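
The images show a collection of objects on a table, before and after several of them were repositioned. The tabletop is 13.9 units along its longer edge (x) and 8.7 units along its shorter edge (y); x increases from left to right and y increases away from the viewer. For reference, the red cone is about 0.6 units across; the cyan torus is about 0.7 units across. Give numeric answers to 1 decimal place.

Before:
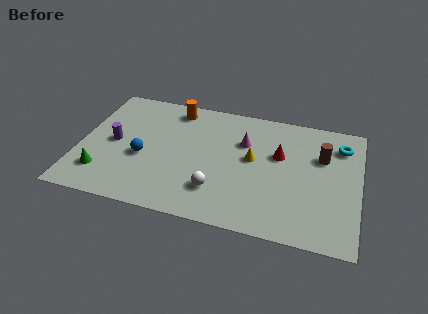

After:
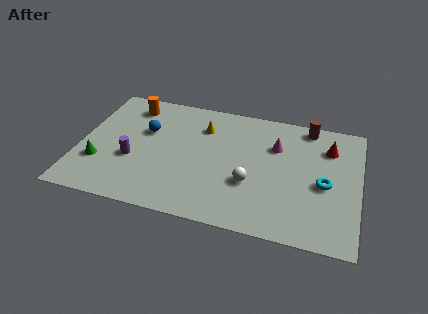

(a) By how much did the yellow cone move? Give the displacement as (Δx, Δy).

(-2.6, 1.7)

The yellow cone was at about (8.6, 4.8) and moved to about (6.0, 6.5).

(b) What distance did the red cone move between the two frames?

2.6

The red cone moved from about (9.9, 5.4) to (12.3, 6.5), a distance of √(2.4² + 1.1²) ≈ 2.6.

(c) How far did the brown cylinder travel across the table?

2.2

The brown cylinder was near (12.0, 5.8) before and (11.2, 7.8) after, so it travelled √(0.8² + 2.0²) ≈ 2.2 units.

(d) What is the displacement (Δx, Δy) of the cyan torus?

(-0.7, -2.9)

The cyan torus started near (12.9, 6.8) and ended near (12.2, 3.9).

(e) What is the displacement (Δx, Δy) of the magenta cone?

(1.6, 0.1)

The magenta cone started near (8.1, 5.9) and ended near (9.7, 6.0).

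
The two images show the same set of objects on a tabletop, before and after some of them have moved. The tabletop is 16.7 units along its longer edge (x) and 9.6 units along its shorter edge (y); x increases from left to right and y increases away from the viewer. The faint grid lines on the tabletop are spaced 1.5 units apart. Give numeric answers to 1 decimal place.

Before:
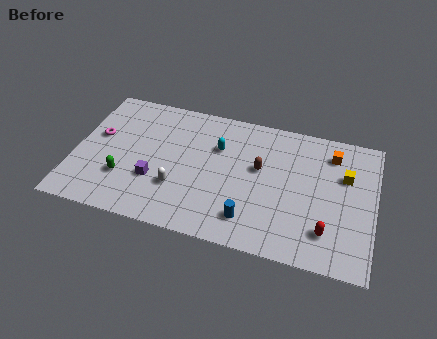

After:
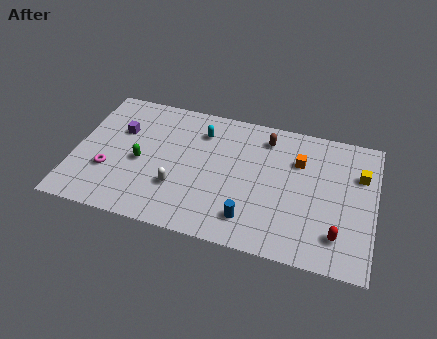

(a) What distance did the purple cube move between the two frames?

3.8

The purple cube was near (4.6, 3.2) before and (2.4, 6.3) after, so it travelled √(2.2² + 3.1²) ≈ 3.8 units.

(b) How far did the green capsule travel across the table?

1.6

From (2.9, 2.9) to (3.7, 4.3), the green capsule covered √(0.8² + 1.4²) ≈ 1.6 units.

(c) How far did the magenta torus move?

2.5

From (1.2, 5.6) to (2.0, 3.2), the magenta torus covered √(0.8² + 2.4²) ≈ 2.5 units.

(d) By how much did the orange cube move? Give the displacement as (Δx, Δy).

(-1.8, -1.0)

From the two frames, the orange cube sits at roughly (14.2, 7.7) before and (12.4, 6.7) after.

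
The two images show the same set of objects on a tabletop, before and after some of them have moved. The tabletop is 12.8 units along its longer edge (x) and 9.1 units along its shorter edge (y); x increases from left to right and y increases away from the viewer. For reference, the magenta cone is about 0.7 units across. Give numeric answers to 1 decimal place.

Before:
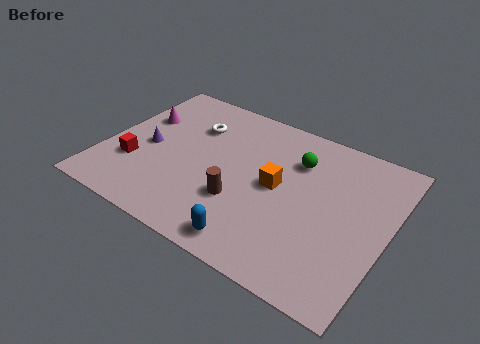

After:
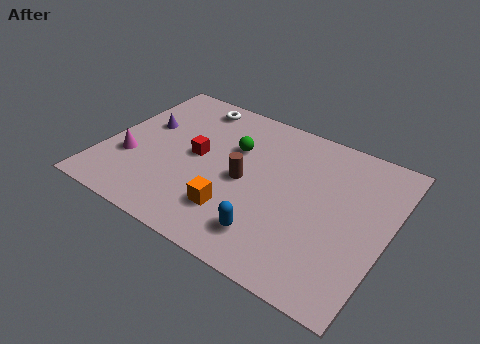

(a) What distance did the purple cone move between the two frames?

1.4

The purple cone moved from about (1.9, 4.2) to (1.5, 5.5), a distance of √(0.4² + 1.3²) ≈ 1.4.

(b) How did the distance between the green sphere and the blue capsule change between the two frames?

-0.8

Before: roughly 5.6 units apart; after: 4.8. That's 0.8 units closer together.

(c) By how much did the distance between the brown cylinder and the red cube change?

-2.6

The distance was about 4.9 in the first image and 2.3 in the second, so they moved 2.6 units closer together.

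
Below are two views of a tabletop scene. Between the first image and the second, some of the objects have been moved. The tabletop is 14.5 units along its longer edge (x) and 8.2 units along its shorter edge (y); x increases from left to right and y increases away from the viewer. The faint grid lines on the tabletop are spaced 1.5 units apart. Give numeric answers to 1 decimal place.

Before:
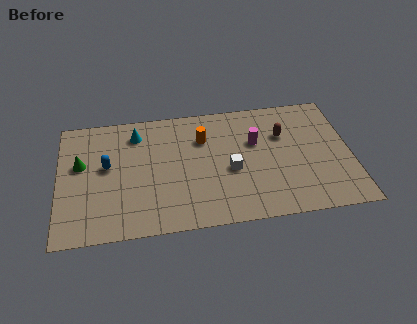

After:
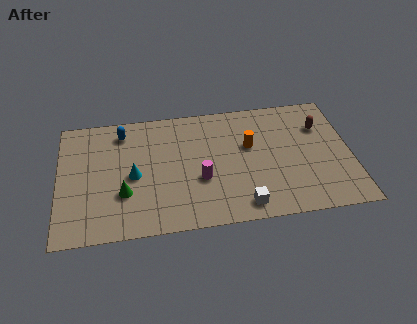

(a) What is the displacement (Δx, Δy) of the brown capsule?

(1.9, 0.3)

The brown capsule was at about (11.2, 5.5) and moved to about (13.1, 5.8).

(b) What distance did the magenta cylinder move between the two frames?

3.5

From (9.8, 5.2) to (7.0, 3.1), the magenta cylinder covered √(2.8² + 2.1²) ≈ 3.5 units.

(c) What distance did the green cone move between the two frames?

3.0

The green cone was near (1.1, 4.9) before and (3.2, 2.7) after, so it travelled √(2.1² + 2.2²) ≈ 3.0 units.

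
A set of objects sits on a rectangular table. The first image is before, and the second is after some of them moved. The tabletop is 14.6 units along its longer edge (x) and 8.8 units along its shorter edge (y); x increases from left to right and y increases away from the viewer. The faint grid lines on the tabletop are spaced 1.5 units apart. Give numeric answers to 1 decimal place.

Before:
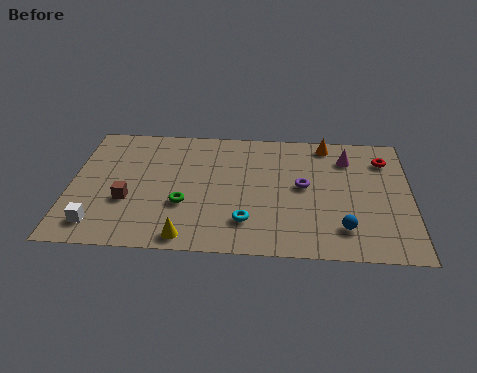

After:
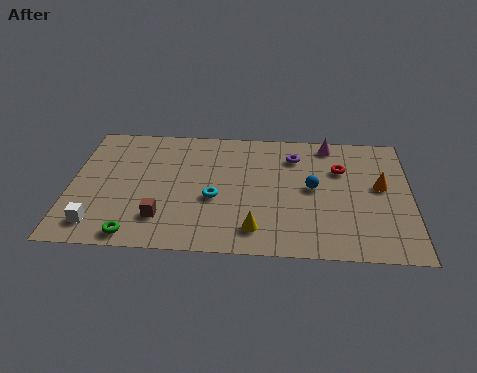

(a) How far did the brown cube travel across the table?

1.9

From (2.5, 3.2) to (4.0, 2.1), the brown cube covered √(1.5² + 1.1²) ≈ 1.9 units.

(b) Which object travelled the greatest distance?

the orange cone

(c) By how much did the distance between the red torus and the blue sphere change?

-3.4

Before: roughly 5.2 units apart; after: 1.8. That's 3.4 units closer together.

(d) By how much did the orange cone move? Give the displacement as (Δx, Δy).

(2.3, -2.9)

From the two frames, the orange cone sits at roughly (11.0, 7.8) before and (13.3, 4.9) after.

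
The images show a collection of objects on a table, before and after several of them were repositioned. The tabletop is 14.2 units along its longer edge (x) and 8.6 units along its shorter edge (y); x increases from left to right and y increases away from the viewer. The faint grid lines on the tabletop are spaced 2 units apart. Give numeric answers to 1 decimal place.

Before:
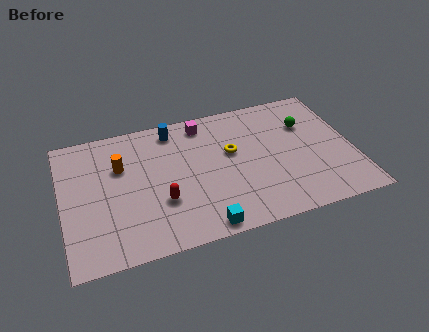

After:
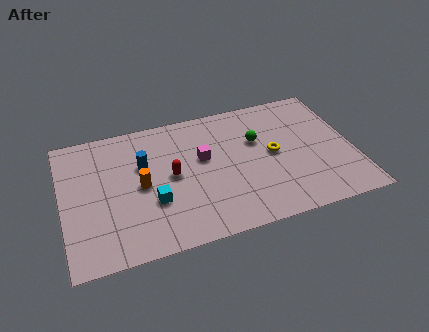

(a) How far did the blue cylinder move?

2.5

The blue cylinder moved from about (5.6, 7.4) to (4.0, 5.5), a distance of √(1.6² + 1.9²) ≈ 2.5.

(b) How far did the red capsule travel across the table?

1.6

The red capsule was near (4.7, 2.9) before and (5.3, 4.4) after, so it travelled √(0.6² + 1.5²) ≈ 1.6 units.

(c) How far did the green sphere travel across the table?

2.5

The green sphere was near (12.1, 5.9) before and (9.6, 5.5) after, so it travelled √(2.5² + 0.4²) ≈ 2.5 units.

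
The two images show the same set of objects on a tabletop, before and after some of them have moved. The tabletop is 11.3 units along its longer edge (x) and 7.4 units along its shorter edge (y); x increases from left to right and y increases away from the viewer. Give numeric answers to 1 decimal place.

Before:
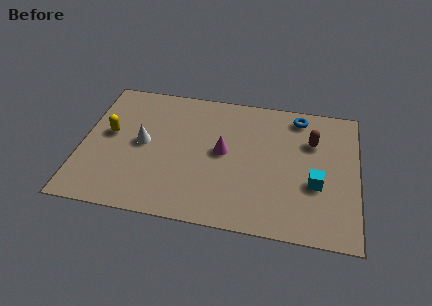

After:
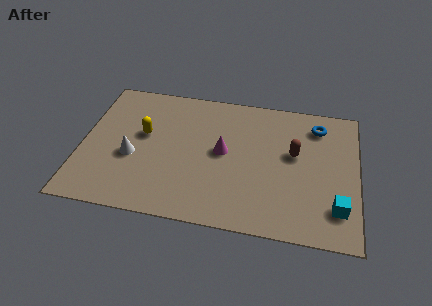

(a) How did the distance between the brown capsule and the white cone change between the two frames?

-0.3

They were about 7.0 units apart before and 6.7 after — 0.3 units closer together.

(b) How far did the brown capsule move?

1.1

The brown capsule moved from about (9.4, 5.1) to (8.7, 4.3), a distance of √(0.7² + 0.8²) ≈ 1.1.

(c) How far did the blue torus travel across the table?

0.9

The blue torus was near (8.8, 6.4) before and (9.6, 6.0) after, so it travelled √(0.8² + 0.4²) ≈ 0.9 units.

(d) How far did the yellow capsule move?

1.4

The yellow capsule was near (1.1, 4.1) before and (2.5, 4.3) after, so it travelled √(1.4² + 0.2²) ≈ 1.4 units.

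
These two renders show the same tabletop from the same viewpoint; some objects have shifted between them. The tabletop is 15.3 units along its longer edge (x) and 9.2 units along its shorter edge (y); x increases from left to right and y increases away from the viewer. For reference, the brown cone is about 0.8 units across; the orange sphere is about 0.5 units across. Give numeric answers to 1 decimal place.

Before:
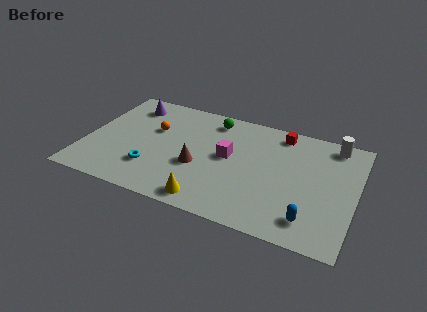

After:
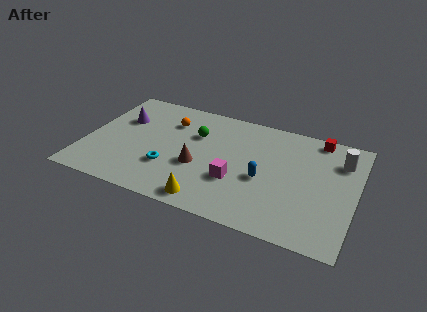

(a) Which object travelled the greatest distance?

the blue capsule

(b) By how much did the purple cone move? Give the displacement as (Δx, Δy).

(-0.3, -1.4)

The purple cone started near (2.1, 7.5) and ended near (1.8, 6.1).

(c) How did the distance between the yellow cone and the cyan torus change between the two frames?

-0.6

The distance was about 3.7 in the first image and 3.1 in the second, so they moved 0.6 units closer together.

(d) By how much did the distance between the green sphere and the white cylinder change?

+1.3

Before: roughly 6.9 units apart; after: 8.2. That's 1.3 units further apart.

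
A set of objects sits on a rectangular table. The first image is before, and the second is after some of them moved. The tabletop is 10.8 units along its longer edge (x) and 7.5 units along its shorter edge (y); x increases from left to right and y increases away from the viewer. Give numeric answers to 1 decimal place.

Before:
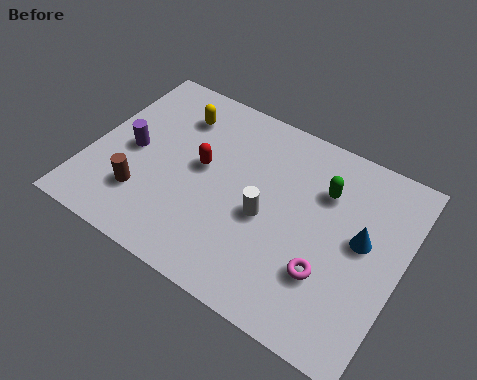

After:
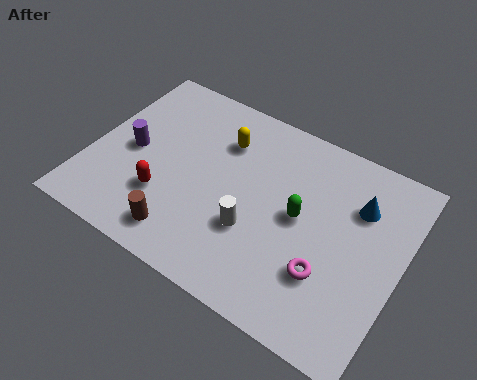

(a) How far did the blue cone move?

1.2

The blue cone was near (9.4, 4.1) before and (9.1, 5.3) after, so it travelled √(0.3² + 1.2²) ≈ 1.2 units.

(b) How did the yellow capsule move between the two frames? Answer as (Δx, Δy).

(1.7, -0.3)

From the two frames, the yellow capsule sits at roughly (2.6, 5.8) before and (4.3, 5.5) after.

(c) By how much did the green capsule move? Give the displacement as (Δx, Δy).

(-0.6, -1.4)

From the two frames, the green capsule sits at roughly (7.9, 5.3) before and (7.3, 3.9) after.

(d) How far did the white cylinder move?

0.8

The white cylinder moved from about (6.2, 3.3) to (5.9, 2.6), a distance of √(0.3² + 0.7²) ≈ 0.8.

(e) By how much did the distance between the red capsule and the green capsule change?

+0.5

Before: roughly 4.3 units apart; after: 4.8. That's 0.5 units further apart.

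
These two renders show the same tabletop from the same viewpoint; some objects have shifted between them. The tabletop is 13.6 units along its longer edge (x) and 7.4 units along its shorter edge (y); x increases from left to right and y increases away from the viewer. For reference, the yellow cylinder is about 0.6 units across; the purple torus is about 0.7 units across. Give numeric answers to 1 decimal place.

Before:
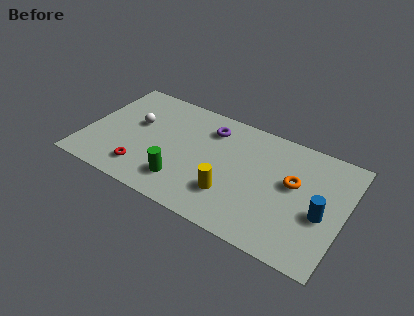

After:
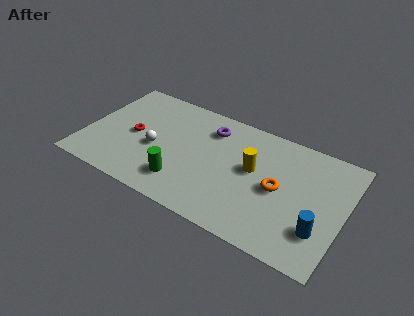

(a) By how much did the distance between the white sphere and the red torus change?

-1.7

The distance was about 3.0 in the first image and 1.3 in the second, so they moved 1.7 units closer together.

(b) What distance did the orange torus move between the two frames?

1.0

The orange torus moved from about (10.9, 4.3) to (10.2, 3.6), a distance of √(0.7² + 0.7²) ≈ 1.0.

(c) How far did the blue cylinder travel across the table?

1.0

The blue cylinder moved from about (12.5, 3.1) to (12.5, 2.1), a distance of √(0.0² + 1.0²) ≈ 1.0.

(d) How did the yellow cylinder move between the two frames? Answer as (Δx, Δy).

(0.9, 2.1)

The yellow cylinder was at about (7.9, 2.1) and moved to about (8.8, 4.2).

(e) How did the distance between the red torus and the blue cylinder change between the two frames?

+0.8

Before: roughly 9.3 units apart; after: 10.1. That's 0.8 units further apart.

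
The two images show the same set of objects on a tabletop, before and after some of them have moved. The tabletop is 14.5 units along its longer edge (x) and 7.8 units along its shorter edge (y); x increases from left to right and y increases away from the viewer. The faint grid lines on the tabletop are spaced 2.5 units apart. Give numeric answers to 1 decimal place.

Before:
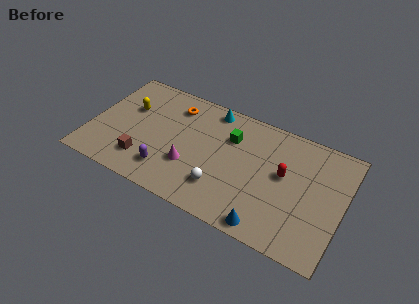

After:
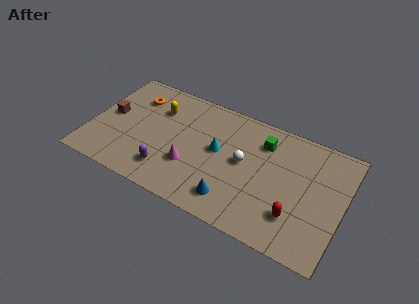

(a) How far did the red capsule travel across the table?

2.5

The red capsule moved from about (11.1, 4.4) to (12.0, 2.1), a distance of √(0.9² + 2.3²) ≈ 2.5.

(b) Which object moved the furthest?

the brown cube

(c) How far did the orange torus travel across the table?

2.3

The orange torus was near (4.5, 6.2) before and (2.2, 5.9) after, so it travelled √(2.3² + 0.3²) ≈ 2.3 units.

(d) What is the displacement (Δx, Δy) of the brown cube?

(-2.3, 2.3)

The brown cube was at about (3.3, 1.8) and moved to about (1.0, 4.1).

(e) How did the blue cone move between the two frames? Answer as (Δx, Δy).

(-2.1, 0.7)

The blue cone started near (10.6, 0.8) and ended near (8.5, 1.5).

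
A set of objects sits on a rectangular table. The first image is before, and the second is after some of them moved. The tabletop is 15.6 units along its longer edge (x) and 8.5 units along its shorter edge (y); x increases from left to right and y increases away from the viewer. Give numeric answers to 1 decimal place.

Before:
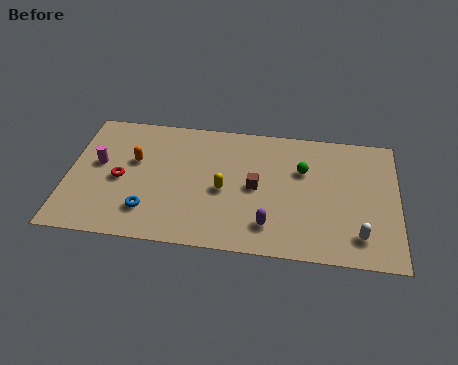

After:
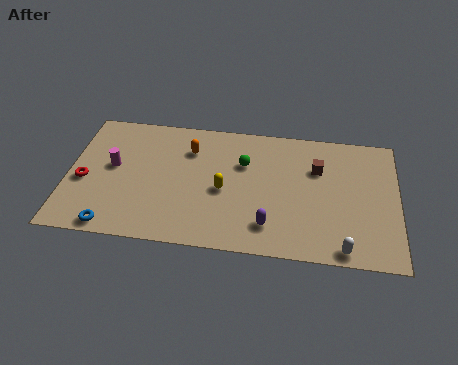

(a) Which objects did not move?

the yellow capsule and the purple capsule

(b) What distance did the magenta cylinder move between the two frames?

0.7

The magenta cylinder moved from about (1.4, 4.8) to (2.1, 4.7), a distance of √(0.7² + 0.1²) ≈ 0.7.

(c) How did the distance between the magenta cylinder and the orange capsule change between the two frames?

+2.2

Before: roughly 1.7 units apart; after: 3.9. That's 2.2 units further apart.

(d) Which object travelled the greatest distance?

the brown cube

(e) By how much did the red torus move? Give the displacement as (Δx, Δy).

(-1.7, -0.3)

The red torus was at about (2.5, 3.9) and moved to about (0.8, 3.6).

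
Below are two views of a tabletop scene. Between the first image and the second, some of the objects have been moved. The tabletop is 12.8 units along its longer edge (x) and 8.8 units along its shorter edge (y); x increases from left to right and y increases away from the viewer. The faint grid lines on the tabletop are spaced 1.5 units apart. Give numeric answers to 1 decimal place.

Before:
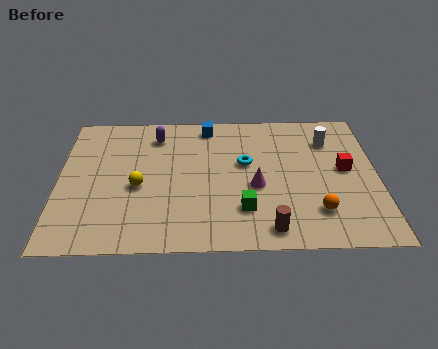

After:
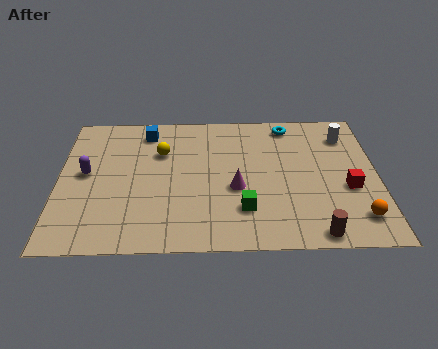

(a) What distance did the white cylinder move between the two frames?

0.8

The white cylinder was near (10.9, 6.6) before and (11.6, 6.9) after, so it travelled √(0.7² + 0.3²) ≈ 0.8 units.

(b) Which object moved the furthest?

the purple capsule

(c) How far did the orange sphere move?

1.6

The orange sphere moved from about (10.3, 2.1) to (11.9, 1.7), a distance of √(1.6² + 0.4²) ≈ 1.6.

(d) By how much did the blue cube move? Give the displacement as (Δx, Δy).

(-2.5, -0.3)

The blue cube was at about (6.0, 7.7) and moved to about (3.5, 7.4).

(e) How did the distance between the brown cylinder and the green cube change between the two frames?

+1.6

They were about 1.6 units apart before and 3.2 after — 1.6 units further apart.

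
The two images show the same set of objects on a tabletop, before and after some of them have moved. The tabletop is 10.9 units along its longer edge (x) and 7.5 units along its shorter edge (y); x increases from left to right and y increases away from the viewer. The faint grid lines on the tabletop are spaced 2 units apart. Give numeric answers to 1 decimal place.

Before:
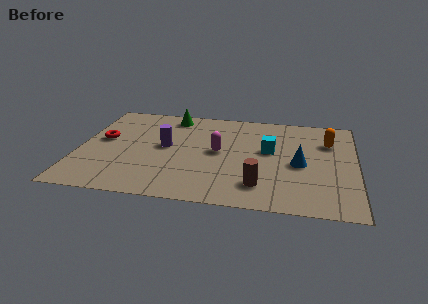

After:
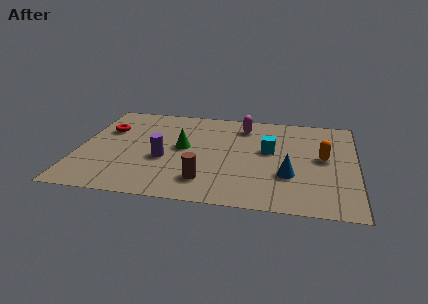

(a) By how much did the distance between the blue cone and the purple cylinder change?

-0.4

They were about 5.3 units apart before and 4.9 after — 0.4 units closer together.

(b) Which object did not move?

the cyan cube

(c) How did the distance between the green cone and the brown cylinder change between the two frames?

-3.5

The distance was about 6.1 in the first image and 2.6 in the second, so they moved 3.5 units closer together.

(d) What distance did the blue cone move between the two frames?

1.0

The blue cone was near (8.7, 3.4) before and (8.3, 2.5) after, so it travelled √(0.4² + 0.9²) ≈ 1.0 units.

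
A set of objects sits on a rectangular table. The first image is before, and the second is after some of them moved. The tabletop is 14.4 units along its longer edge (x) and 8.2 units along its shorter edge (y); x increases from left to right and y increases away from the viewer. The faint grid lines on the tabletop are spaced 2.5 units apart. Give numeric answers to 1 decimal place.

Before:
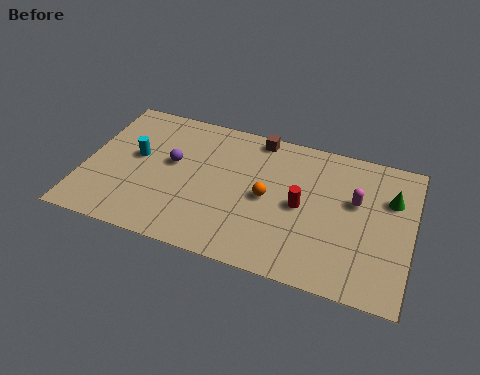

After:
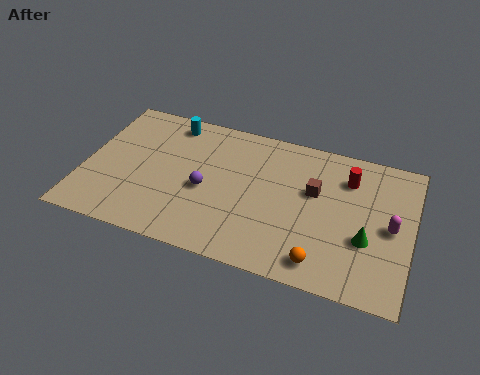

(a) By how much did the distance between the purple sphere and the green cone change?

-2.5

Before: roughly 9.6 units apart; after: 7.1. That's 2.5 units closer together.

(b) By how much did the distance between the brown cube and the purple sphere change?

+0.4

They were about 4.5 units apart before and 4.9 after — 0.4 units further apart.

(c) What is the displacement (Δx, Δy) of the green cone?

(-0.9, -2.6)

From the two frames, the green cone sits at roughly (13.4, 5.6) before and (12.5, 3.0) after.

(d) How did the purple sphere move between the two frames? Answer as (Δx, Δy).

(1.6, -1.1)

The purple sphere started near (3.8, 4.7) and ended near (5.4, 3.6).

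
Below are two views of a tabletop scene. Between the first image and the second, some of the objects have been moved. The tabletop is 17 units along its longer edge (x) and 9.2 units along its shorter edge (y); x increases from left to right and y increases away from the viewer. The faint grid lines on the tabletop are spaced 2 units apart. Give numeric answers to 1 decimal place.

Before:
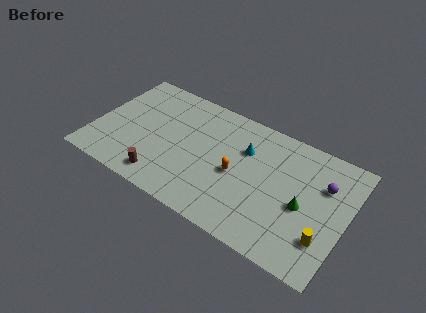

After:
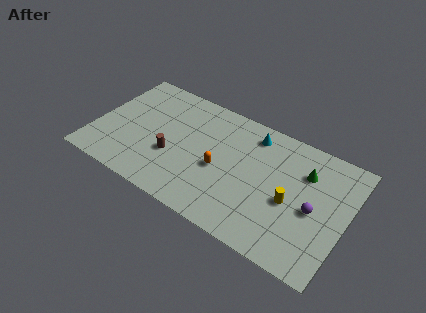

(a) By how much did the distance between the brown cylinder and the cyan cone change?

-0.4

They were about 6.9 units apart before and 6.5 after — 0.4 units closer together.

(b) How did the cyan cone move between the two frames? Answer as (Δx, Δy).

(0.3, 1.4)

The cyan cone started near (10.0, 6.3) and ended near (10.3, 7.7).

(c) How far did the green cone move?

2.5

From (14.2, 4.1) to (14.0, 6.6), the green cone covered √(0.2² + 2.5²) ≈ 2.5 units.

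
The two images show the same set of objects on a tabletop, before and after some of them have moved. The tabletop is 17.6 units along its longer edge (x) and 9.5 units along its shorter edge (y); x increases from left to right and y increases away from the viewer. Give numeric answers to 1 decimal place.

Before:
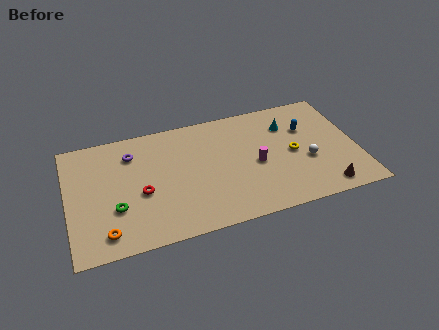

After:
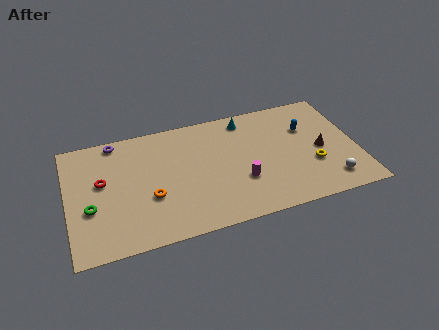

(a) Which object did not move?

the blue capsule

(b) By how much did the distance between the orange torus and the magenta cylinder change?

-4.2

Before: roughly 9.7 units apart; after: 5.5. That's 4.2 units closer together.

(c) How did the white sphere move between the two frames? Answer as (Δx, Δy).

(1.2, -2.0)

From the two frames, the white sphere sits at roughly (14.5, 3.7) before and (15.7, 1.7) after.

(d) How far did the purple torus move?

1.6

From (4.0, 7.3) to (3.1, 8.6), the purple torus covered √(0.9² + 1.3²) ≈ 1.6 units.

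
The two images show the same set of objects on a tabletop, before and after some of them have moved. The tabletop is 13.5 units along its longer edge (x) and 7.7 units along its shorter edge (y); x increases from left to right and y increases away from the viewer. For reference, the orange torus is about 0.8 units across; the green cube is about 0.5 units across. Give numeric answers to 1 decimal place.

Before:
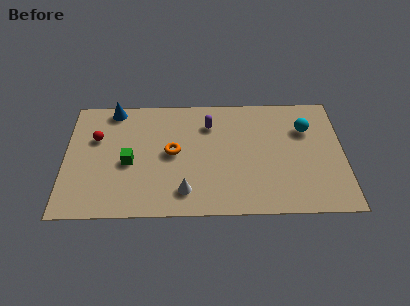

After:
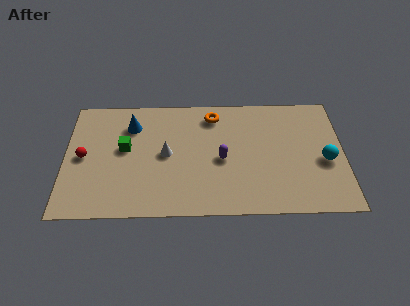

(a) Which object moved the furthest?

the orange torus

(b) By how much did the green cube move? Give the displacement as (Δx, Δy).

(-0.2, 0.9)

The green cube started near (3.1, 3.4) and ended near (2.9, 4.3).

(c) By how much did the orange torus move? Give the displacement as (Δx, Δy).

(2.0, 2.4)

The orange torus started near (5.2, 4.0) and ended near (7.2, 6.4).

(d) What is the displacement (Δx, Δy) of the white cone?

(-0.9, 2.4)

From the two frames, the white cone sits at roughly (5.8, 1.5) before and (4.9, 3.9) after.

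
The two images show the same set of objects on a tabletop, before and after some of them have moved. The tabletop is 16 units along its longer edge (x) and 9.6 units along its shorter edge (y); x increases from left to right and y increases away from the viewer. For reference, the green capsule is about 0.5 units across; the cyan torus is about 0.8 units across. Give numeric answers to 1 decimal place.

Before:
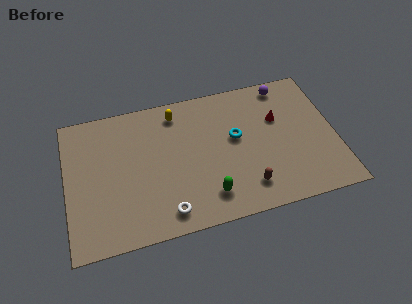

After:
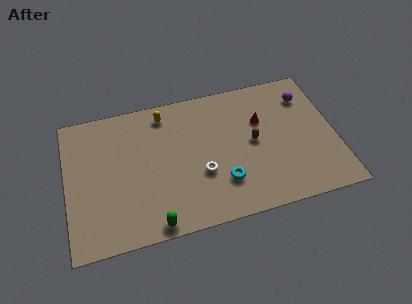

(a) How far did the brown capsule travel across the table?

3.1

From (10.5, 1.9) to (11.1, 4.9), the brown capsule covered √(0.6² + 3.0²) ≈ 3.1 units.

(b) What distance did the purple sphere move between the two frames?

1.6

The purple sphere was near (13.3, 8.5) before and (14.5, 7.4) after, so it travelled √(1.2² + 1.1²) ≈ 1.6 units.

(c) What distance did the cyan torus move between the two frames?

3.1

The cyan torus moved from about (10.1, 5.5) to (9.1, 2.6), a distance of √(1.0² + 2.9²) ≈ 3.1.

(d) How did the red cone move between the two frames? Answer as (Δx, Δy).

(-1.0, 0.1)

From the two frames, the red cone sits at roughly (12.7, 6.2) before and (11.7, 6.3) after.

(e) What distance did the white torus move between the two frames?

3.0

The white torus moved from about (5.7, 1.4) to (7.9, 3.5), a distance of √(2.2² + 2.1²) ≈ 3.0.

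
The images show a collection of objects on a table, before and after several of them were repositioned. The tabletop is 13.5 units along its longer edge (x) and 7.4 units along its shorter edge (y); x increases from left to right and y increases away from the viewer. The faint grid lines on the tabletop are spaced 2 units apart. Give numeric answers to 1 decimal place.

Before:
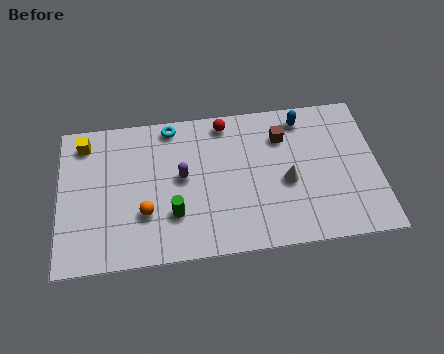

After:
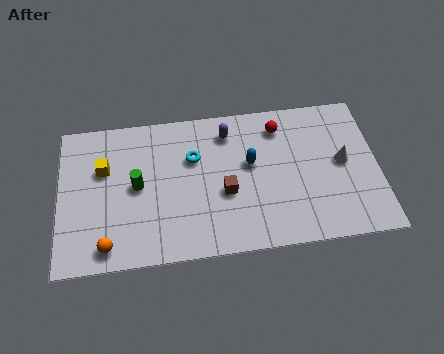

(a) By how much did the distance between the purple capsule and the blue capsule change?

-3.8

They were about 5.7 units apart before and 1.9 after — 3.8 units closer together.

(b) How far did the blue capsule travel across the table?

3.0

The blue capsule moved from about (10.4, 6.3) to (8.1, 4.3), a distance of √(2.3² + 2.0²) ≈ 3.0.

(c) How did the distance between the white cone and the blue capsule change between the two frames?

+0.7

The distance was about 3.2 in the first image and 3.9 in the second, so they moved 0.7 units further apart.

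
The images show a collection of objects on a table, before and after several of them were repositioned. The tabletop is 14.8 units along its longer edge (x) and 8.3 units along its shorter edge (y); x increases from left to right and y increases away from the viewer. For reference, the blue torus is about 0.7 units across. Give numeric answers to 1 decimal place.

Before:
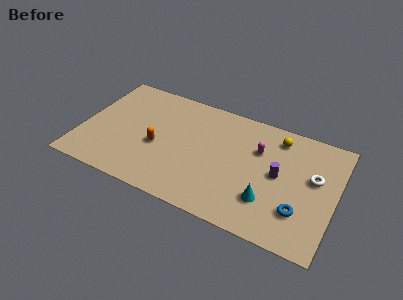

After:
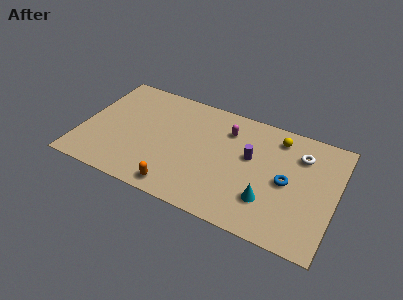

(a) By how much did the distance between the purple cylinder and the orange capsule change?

-1.6

They were about 7.0 units apart before and 5.4 after — 1.6 units closer together.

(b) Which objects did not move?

the yellow sphere and the cyan cone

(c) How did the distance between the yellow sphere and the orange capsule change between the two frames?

+0.4

They were about 7.5 units apart before and 7.9 after — 0.4 units further apart.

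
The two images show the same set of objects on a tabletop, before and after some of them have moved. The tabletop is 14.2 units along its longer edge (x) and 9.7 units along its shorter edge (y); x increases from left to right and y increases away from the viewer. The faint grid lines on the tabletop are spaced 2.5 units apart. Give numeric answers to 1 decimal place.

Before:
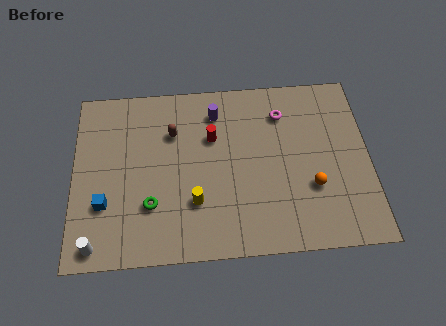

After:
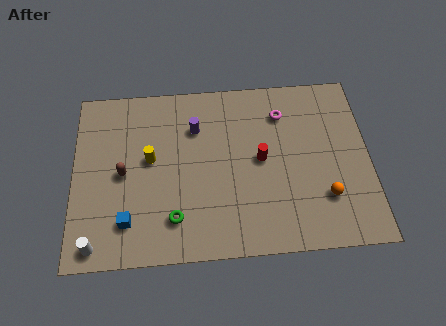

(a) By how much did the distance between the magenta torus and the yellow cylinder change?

+0.4

They were about 6.3 units apart before and 6.7 after — 0.4 units further apart.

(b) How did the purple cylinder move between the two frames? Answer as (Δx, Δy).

(-1.0, -0.8)

The purple cylinder was at about (6.9, 7.8) and moved to about (5.9, 7.0).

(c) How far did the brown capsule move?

3.2

The brown capsule was near (4.8, 6.8) before and (2.4, 4.7) after, so it travelled √(2.4² + 2.1²) ≈ 3.2 units.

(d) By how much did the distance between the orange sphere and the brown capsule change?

+2.3

The distance was about 7.5 in the first image and 9.8 in the second, so they moved 2.3 units further apart.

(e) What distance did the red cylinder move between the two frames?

2.7

The red cylinder moved from about (6.7, 6.4) to (9.0, 5.0), a distance of √(2.3² + 1.4²) ≈ 2.7.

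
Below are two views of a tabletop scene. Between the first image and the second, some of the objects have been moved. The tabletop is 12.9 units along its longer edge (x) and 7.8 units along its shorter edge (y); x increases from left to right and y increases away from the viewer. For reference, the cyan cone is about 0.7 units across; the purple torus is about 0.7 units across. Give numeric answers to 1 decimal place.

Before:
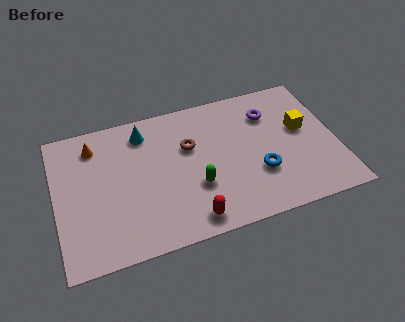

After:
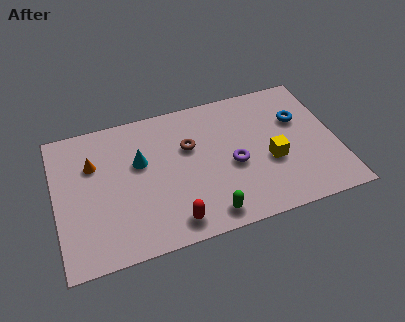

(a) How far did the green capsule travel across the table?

1.7

From (6.3, 2.7) to (6.7, 1.0), the green capsule covered √(0.4² + 1.7²) ≈ 1.7 units.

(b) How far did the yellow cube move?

2.1

From (11.4, 4.5) to (9.8, 3.1), the yellow cube covered √(1.6² + 1.4²) ≈ 2.1 units.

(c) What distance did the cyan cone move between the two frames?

1.6

The cyan cone moved from about (4.2, 6.4) to (3.9, 4.8), a distance of √(0.3² + 1.6²) ≈ 1.6.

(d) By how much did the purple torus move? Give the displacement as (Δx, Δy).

(-1.9, -2.4)

From the two frames, the purple torus sits at roughly (10.0, 5.8) before and (8.1, 3.4) after.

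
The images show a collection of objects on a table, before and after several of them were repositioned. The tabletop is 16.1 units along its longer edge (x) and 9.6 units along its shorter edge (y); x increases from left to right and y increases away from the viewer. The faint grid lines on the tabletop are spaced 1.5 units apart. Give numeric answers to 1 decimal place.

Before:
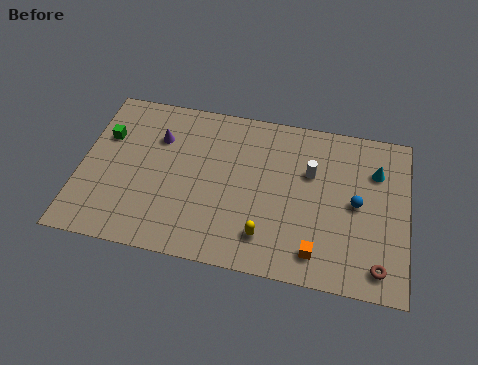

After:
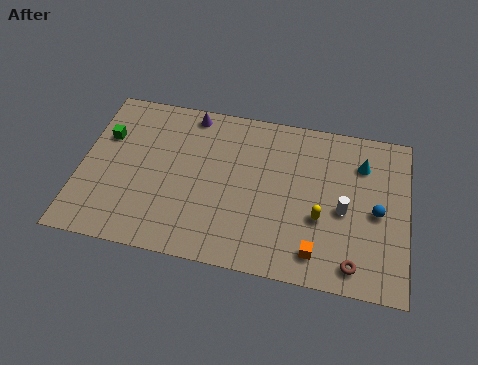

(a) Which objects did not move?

the orange cube and the green cube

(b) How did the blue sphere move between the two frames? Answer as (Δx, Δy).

(1.0, -0.3)

The blue sphere started near (13.6, 4.8) and ended near (14.6, 4.5).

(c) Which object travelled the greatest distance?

the yellow capsule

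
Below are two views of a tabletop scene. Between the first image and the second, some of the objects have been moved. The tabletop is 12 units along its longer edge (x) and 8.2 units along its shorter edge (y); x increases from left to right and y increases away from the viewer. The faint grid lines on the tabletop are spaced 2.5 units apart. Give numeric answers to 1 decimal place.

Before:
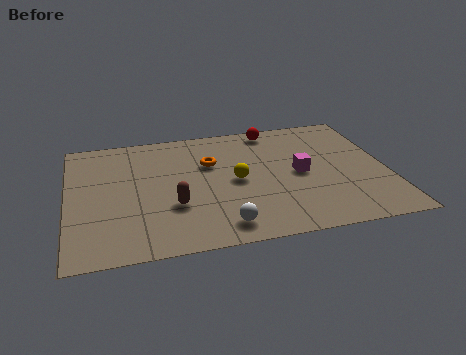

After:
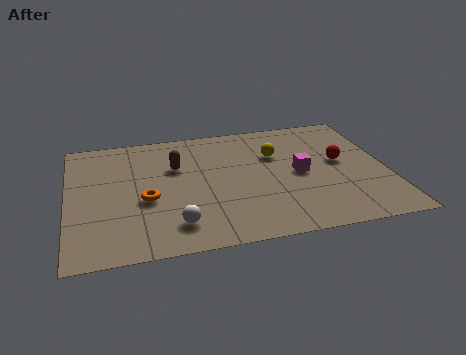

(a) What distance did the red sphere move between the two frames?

3.7

The red sphere moved from about (7.9, 7.3) to (10.3, 4.5), a distance of √(2.4² + 2.8²) ≈ 3.7.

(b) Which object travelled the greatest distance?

the red sphere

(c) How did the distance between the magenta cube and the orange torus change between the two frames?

+2.2

The distance was about 3.6 in the first image and 5.8 in the second, so they moved 2.2 units further apart.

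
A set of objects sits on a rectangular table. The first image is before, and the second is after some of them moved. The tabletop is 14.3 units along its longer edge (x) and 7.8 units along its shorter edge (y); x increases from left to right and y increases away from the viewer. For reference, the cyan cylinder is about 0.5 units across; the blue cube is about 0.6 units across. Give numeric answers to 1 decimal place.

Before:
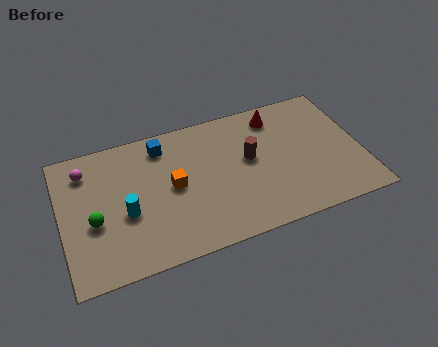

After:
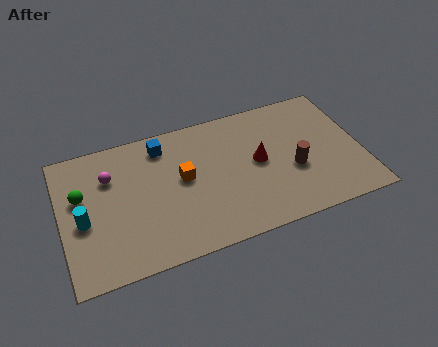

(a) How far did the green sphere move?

1.7

The green sphere moved from about (1.5, 3.2) to (1.0, 4.8), a distance of √(0.5² + 1.6²) ≈ 1.7.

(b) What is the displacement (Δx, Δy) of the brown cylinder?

(2.0, -1.3)

The brown cylinder started near (9.0, 4.4) and ended near (11.0, 3.1).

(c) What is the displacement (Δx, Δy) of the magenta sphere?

(1.1, -0.7)

The magenta sphere started near (1.3, 6.2) and ended near (2.4, 5.5).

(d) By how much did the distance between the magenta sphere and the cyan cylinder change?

-0.9

Before: roughly 3.4 units apart; after: 2.5. That's 0.9 units closer together.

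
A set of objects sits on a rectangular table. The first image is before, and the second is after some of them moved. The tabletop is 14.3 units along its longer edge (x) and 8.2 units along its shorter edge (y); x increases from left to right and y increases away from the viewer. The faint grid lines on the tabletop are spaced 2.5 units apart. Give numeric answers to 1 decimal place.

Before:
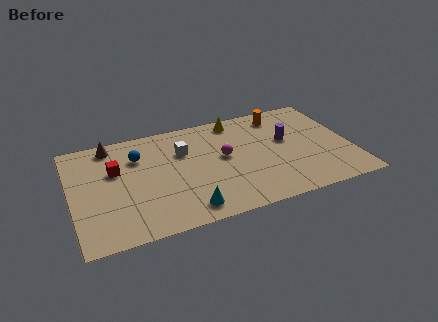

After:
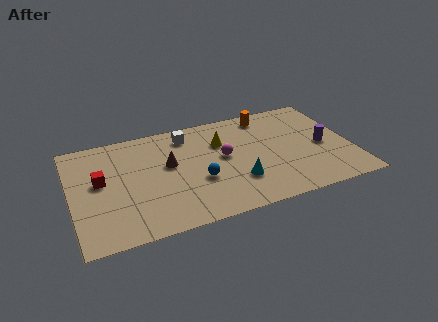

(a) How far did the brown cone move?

3.7

The brown cone was near (2.2, 7.2) before and (5.0, 4.8) after, so it travelled √(2.8² + 2.4²) ≈ 3.7 units.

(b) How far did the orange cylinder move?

0.7

The orange cylinder moved from about (11.0, 6.9) to (10.3, 7.1), a distance of √(0.7² + 0.2²) ≈ 0.7.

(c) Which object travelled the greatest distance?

the blue sphere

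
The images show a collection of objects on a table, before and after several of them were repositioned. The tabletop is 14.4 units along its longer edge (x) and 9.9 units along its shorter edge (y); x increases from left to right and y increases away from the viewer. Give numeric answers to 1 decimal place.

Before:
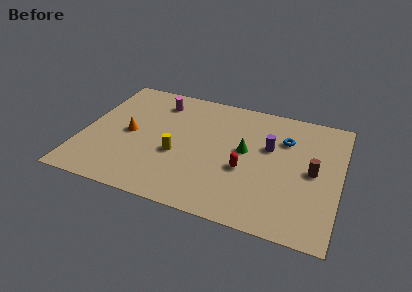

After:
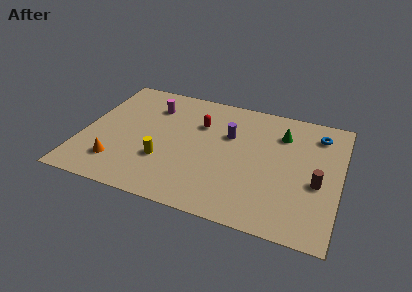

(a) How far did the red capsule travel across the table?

4.0

From (9.2, 3.9) to (6.4, 6.8), the red capsule covered √(2.8² + 2.9²) ≈ 4.0 units.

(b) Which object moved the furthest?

the red capsule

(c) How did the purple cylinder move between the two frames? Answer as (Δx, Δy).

(-2.3, 0.3)

The purple cylinder started near (10.4, 6.1) and ended near (8.1, 6.4).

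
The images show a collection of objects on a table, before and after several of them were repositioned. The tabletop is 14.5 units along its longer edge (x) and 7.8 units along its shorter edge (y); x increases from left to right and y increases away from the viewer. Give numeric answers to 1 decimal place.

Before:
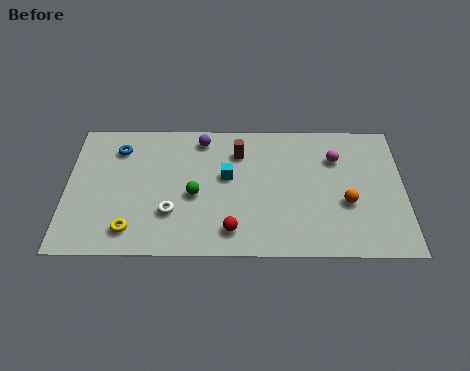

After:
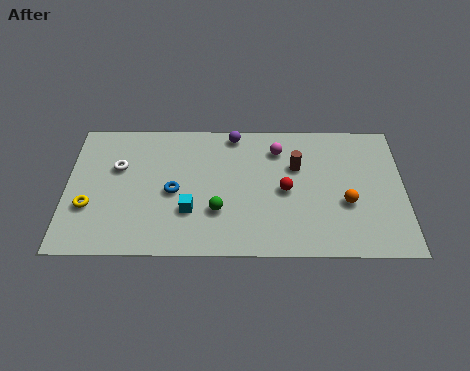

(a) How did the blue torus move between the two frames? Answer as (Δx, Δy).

(2.4, -2.5)

From the two frames, the blue torus sits at roughly (2.2, 6.1) before and (4.6, 3.6) after.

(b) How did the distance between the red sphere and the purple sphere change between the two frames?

-1.5

They were about 5.5 units apart before and 4.0 after — 1.5 units closer together.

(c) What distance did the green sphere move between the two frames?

1.3

The green sphere was near (5.5, 3.4) before and (6.5, 2.5) after, so it travelled √(1.0² + 0.9²) ≈ 1.3 units.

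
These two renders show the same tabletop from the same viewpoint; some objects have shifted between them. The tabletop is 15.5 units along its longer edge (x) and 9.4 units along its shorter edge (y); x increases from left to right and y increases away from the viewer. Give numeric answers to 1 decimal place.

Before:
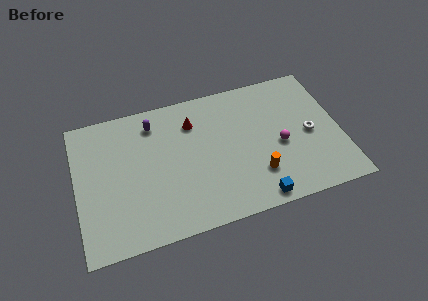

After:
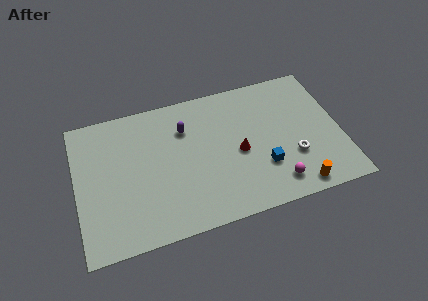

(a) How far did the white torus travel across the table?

1.7

The white torus was near (13.7, 4.4) before and (12.6, 3.1) after, so it travelled √(1.1² + 1.3²) ≈ 1.7 units.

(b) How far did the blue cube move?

2.1

The blue cube moved from about (10.2, 0.9) to (10.8, 2.9), a distance of √(0.6² + 2.0²) ≈ 2.1.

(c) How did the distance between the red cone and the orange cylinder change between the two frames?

-1.2

The distance was about 5.7 in the first image and 4.5 in the second, so they moved 1.2 units closer together.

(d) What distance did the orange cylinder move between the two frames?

2.7

The orange cylinder was near (10.4, 2.5) before and (12.6, 1.0) after, so it travelled √(2.2² + 1.5²) ≈ 2.7 units.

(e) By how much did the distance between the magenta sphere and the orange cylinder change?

-0.9

The distance was about 2.2 in the first image and 1.3 in the second, so they moved 0.9 units closer together.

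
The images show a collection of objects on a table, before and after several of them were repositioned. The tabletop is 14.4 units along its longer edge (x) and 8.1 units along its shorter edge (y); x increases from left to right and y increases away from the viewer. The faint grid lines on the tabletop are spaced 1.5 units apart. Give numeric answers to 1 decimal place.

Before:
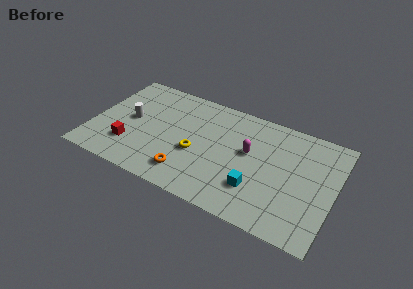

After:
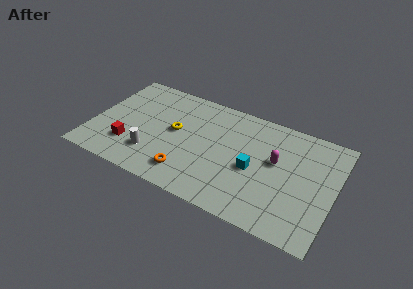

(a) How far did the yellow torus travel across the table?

1.8

From (6.3, 3.3) to (4.9, 4.4), the yellow torus covered √(1.4² + 1.1²) ≈ 1.8 units.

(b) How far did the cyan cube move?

1.3

The cyan cube was near (10.0, 2.3) before and (9.7, 3.6) after, so it travelled √(0.3² + 1.3²) ≈ 1.3 units.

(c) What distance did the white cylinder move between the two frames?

2.6

The white cylinder was near (2.2, 4.2) before and (3.8, 2.1) after, so it travelled √(1.6² + 2.1²) ≈ 2.6 units.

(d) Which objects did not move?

the red cube and the orange torus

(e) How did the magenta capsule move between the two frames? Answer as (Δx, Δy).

(1.6, 0.0)

The magenta capsule was at about (9.3, 4.7) and moved to about (10.9, 4.7).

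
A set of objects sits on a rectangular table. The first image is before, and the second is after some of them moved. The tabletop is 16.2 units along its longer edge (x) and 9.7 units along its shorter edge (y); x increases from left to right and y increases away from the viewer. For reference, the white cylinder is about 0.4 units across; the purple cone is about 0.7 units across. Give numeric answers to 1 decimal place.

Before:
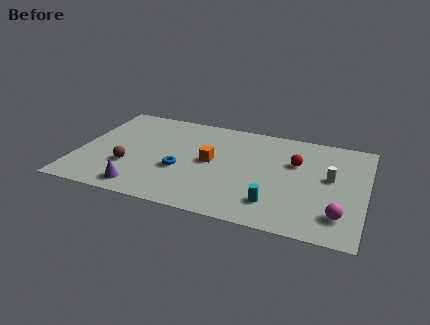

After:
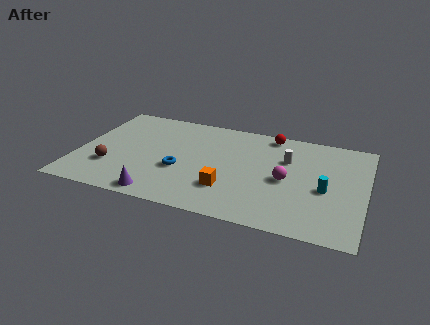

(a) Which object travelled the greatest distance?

the magenta sphere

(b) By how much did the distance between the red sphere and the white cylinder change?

+0.3

Before: roughly 2.2 units apart; after: 2.5. That's 0.3 units further apart.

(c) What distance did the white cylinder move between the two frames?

2.7

The white cylinder moved from about (14.2, 5.4) to (11.7, 6.5), a distance of √(2.5² + 1.1²) ≈ 2.7.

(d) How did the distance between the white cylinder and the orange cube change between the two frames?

-1.9

The distance was about 6.7 in the first image and 4.8 in the second, so they moved 1.9 units closer together.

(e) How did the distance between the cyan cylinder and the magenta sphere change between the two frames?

-1.4

They were about 3.6 units apart before and 2.2 after — 1.4 units closer together.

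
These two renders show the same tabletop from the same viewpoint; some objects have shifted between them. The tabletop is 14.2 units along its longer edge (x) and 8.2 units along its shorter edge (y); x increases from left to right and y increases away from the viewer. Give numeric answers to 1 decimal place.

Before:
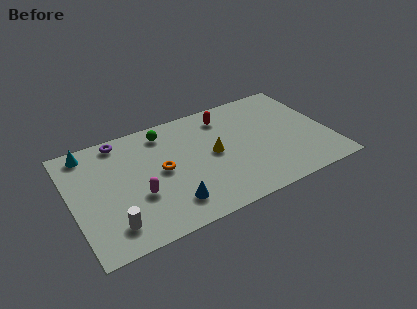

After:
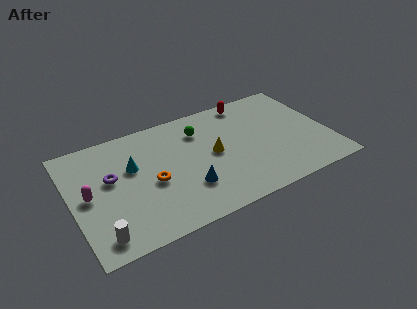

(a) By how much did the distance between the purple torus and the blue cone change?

-1.4

Before: roughly 6.0 units apart; after: 4.6. That's 1.4 units closer together.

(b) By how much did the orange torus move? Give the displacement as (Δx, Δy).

(-0.6, -0.6)

From the two frames, the orange torus sits at roughly (4.9, 4.2) before and (4.3, 3.6) after.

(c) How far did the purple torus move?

2.6

From (3.0, 7.3) to (2.2, 4.8), the purple torus covered √(0.8² + 2.5²) ≈ 2.6 units.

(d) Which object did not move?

the yellow cone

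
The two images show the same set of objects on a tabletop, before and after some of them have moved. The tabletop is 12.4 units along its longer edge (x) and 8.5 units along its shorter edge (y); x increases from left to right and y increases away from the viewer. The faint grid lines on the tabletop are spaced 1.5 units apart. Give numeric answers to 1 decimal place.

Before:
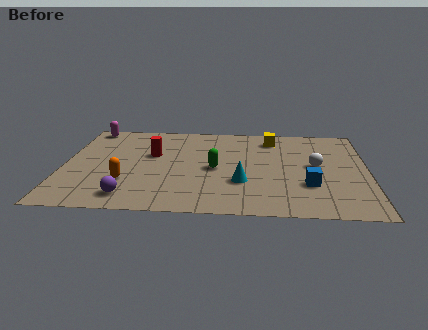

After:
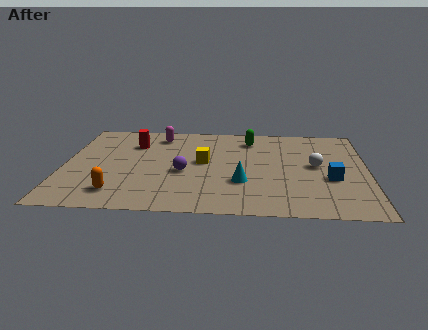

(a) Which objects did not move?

the cyan cone and the white sphere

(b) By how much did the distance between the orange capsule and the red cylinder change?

+1.8

They were about 2.8 units apart before and 4.6 after — 1.8 units further apart.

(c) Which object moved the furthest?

the yellow cube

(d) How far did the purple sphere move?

3.1

The purple sphere was near (2.8, 1.3) before and (4.9, 3.6) after, so it travelled √(2.1² + 2.3²) ≈ 3.1 units.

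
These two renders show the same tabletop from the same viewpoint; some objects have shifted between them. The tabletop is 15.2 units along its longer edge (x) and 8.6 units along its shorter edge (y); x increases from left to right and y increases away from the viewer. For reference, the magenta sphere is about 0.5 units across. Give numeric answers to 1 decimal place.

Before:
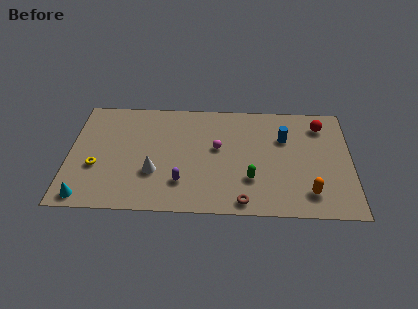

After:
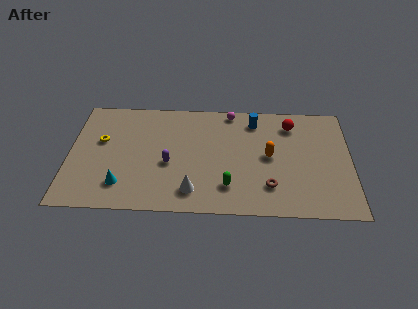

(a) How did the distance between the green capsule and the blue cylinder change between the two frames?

+1.6

Before: roughly 3.7 units apart; after: 5.3. That's 1.6 units further apart.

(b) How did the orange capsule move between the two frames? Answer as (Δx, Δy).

(-2.1, 2.7)

The orange capsule started near (12.9, 1.7) and ended near (10.8, 4.4).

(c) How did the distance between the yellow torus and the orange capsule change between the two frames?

-2.4

The distance was about 11.5 in the first image and 9.1 in the second, so they moved 2.4 units closer together.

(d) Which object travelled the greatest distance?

the orange capsule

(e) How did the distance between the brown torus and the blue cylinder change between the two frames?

-0.3

Before: roughly 5.4 units apart; after: 5.1. That's 0.3 units closer together.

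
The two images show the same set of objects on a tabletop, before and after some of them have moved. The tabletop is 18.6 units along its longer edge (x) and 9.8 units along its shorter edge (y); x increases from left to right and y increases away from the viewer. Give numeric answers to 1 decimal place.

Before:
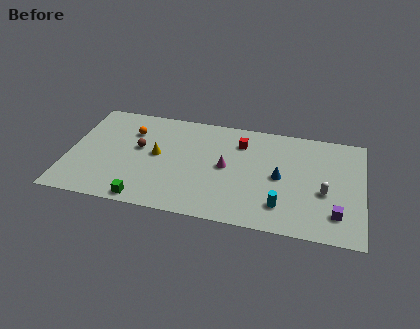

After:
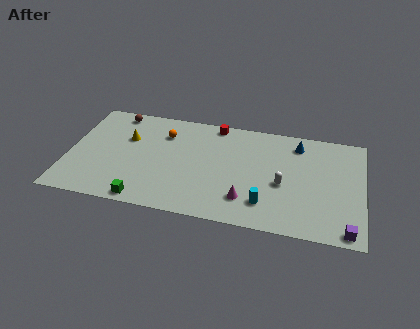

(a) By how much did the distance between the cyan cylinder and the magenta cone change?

-3.4

They were about 4.6 units apart before and 1.2 after — 3.4 units closer together.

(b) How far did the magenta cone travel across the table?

3.0

The magenta cone moved from about (10.0, 5.0) to (11.4, 2.3), a distance of √(1.4² + 2.7²) ≈ 3.0.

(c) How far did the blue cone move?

3.4

The blue cone moved from about (13.4, 4.8) to (14.4, 8.1), a distance of √(1.0² + 3.3²) ≈ 3.4.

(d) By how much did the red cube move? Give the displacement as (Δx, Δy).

(-1.7, 1.4)

The red cube was at about (10.8, 7.5) and moved to about (9.1, 8.9).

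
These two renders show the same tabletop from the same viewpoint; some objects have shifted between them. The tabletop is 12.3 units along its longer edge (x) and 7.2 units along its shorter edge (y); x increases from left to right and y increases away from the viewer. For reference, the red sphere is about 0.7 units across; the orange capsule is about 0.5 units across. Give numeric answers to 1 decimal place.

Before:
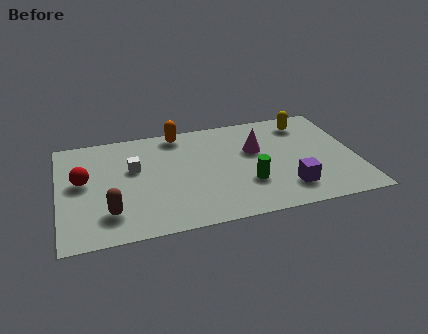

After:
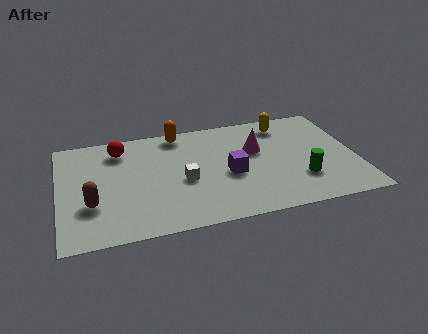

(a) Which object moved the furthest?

the purple cube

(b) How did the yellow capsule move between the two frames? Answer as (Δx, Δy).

(-0.9, 0.1)

From the two frames, the yellow capsule sits at roughly (10.4, 5.9) before and (9.5, 6.0) after.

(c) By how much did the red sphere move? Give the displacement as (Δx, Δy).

(1.6, 1.8)

The red sphere was at about (1.0, 4.0) and moved to about (2.6, 5.8).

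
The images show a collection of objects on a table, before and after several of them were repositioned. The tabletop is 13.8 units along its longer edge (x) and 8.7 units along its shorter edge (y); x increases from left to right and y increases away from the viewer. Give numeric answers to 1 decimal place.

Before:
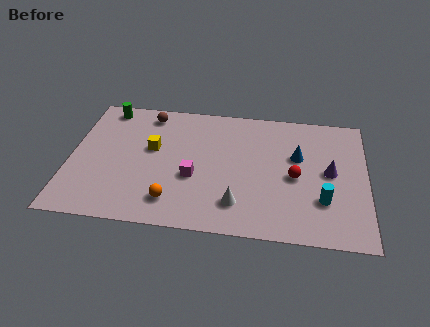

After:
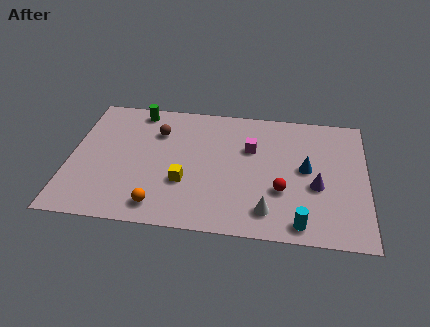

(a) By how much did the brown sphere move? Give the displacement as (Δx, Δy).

(0.5, -1.2)

The brown sphere was at about (3.5, 7.5) and moved to about (4.0, 6.3).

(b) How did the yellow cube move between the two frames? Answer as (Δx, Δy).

(1.6, -2.1)

The yellow cube started near (3.8, 5.1) and ended near (5.4, 3.0).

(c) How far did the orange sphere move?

0.7

The orange sphere was near (4.9, 1.7) before and (4.3, 1.3) after, so it travelled √(0.6² + 0.4²) ≈ 0.7 units.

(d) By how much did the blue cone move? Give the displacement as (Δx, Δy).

(0.4, -0.8)

The blue cone was at about (10.6, 5.4) and moved to about (11.0, 4.6).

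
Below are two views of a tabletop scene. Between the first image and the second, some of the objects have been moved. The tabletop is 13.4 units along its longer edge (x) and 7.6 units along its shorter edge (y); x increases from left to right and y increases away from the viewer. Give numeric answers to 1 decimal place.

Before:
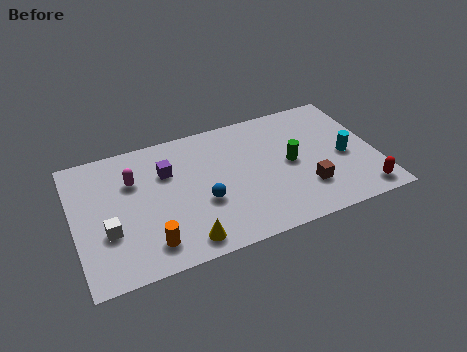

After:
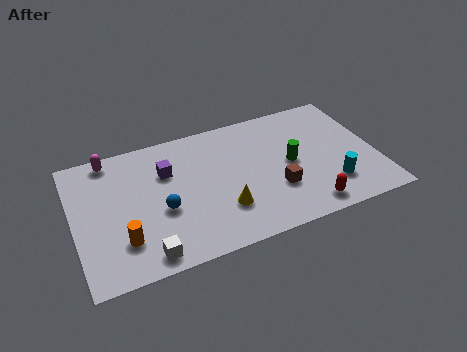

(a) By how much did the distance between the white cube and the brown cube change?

-2.6

The distance was about 8.7 in the first image and 6.1 in the second, so they moved 2.6 units closer together.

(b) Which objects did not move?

the purple cube and the green cylinder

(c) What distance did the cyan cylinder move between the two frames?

1.7

The cyan cylinder moved from about (12.0, 3.4) to (11.2, 1.9), a distance of √(0.8² + 1.5²) ≈ 1.7.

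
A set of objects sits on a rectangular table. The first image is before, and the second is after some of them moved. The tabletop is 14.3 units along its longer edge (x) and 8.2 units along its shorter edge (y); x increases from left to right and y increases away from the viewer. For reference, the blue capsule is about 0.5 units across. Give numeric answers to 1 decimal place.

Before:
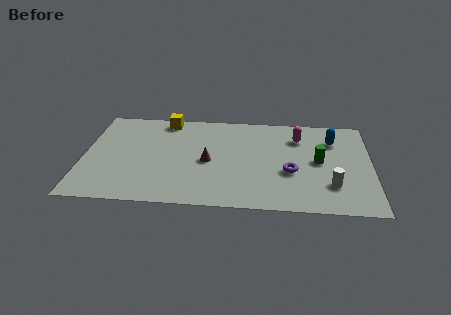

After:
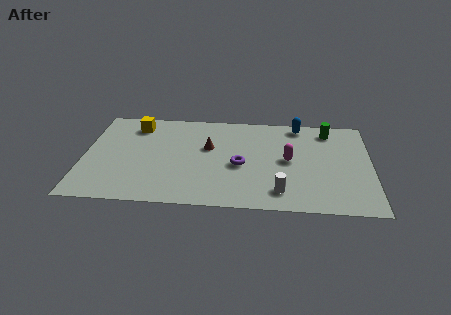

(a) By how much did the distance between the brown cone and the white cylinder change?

-1.3

The distance was about 6.3 in the first image and 5.0 in the second, so they moved 1.3 units closer together.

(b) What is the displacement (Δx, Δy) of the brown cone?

(0.0, 1.2)

From the two frames, the brown cone sits at roughly (6.2, 3.8) before and (6.2, 5.0) after.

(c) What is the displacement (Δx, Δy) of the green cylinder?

(0.5, 2.7)

The green cylinder was at about (11.7, 4.2) and moved to about (12.2, 6.9).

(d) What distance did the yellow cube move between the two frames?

1.6

The yellow cube moved from about (4.0, 7.3) to (2.5, 6.7), a distance of √(1.5² + 0.6²) ≈ 1.6.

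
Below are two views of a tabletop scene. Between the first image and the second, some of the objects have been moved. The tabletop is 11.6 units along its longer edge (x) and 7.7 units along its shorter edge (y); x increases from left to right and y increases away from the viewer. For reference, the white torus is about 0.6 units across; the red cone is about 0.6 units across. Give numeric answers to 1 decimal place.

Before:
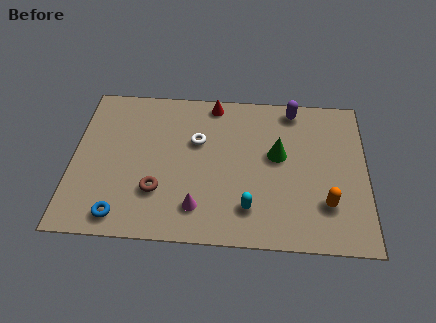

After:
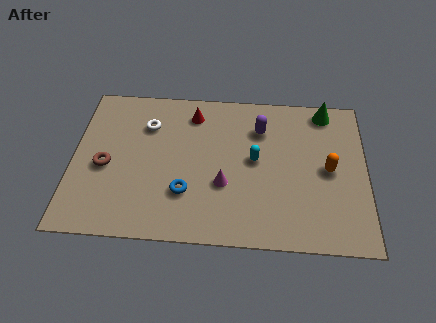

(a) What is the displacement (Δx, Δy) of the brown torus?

(-2.1, 1.1)

From the two frames, the brown torus sits at roughly (3.4, 2.3) before and (1.3, 3.4) after.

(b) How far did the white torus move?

2.1

From (4.9, 4.9) to (2.9, 5.6), the white torus covered √(2.0² + 0.7²) ≈ 2.1 units.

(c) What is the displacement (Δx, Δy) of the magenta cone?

(1.0, 1.2)

From the two frames, the magenta cone sits at roughly (5.0, 1.6) before and (6.0, 2.8) after.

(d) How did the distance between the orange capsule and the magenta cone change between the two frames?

-0.8

They were about 5.0 units apart before and 4.2 after — 0.8 units closer together.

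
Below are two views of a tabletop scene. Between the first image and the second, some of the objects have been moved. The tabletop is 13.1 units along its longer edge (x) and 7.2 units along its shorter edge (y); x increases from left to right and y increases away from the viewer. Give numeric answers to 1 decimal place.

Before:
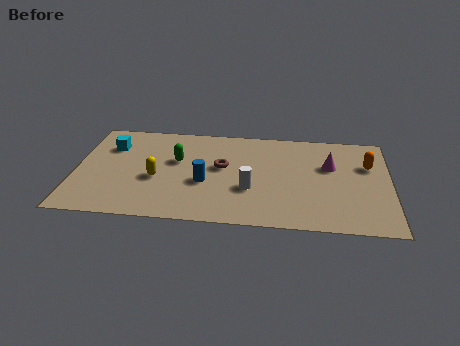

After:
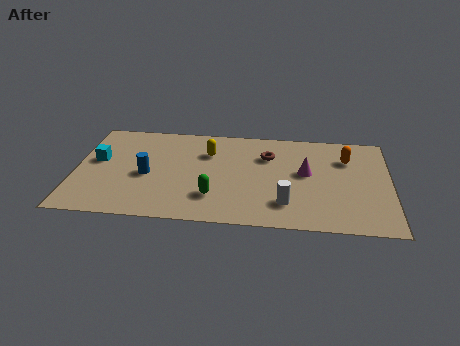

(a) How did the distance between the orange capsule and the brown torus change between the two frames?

-2.8

Before: roughly 6.1 units apart; after: 3.3. That's 2.8 units closer together.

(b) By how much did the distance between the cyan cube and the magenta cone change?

-0.5

They were about 9.2 units apart before and 8.7 after — 0.5 units closer together.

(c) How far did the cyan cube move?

1.2

The cyan cube was near (1.4, 5.2) before and (0.9, 4.1) after, so it travelled √(0.5² + 1.1²) ≈ 1.2 units.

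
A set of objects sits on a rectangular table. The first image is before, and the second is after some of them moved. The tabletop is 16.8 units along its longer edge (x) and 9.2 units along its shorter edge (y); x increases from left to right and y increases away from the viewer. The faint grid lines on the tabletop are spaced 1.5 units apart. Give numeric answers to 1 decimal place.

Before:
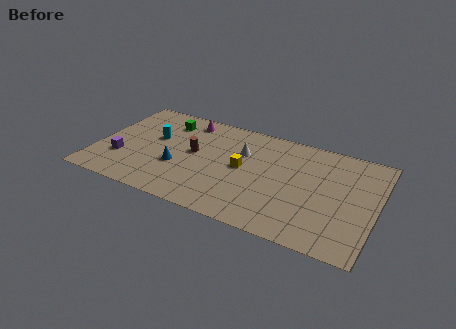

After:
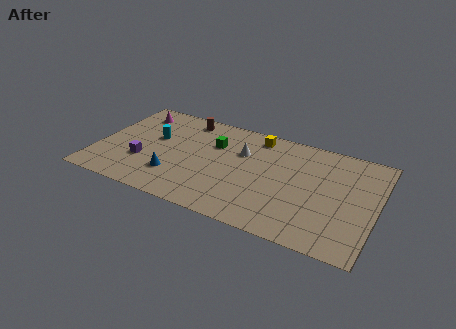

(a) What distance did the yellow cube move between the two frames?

3.2

From (8.8, 4.8) to (9.3, 8.0), the yellow cube covered √(0.5² + 3.2²) ≈ 3.2 units.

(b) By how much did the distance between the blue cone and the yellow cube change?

+3.0

Before: roughly 4.0 units apart; after: 7.0. That's 3.0 units further apart.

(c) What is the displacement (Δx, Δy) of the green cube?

(3.1, -1.0)

The green cube started near (3.8, 7.3) and ended near (6.9, 6.3).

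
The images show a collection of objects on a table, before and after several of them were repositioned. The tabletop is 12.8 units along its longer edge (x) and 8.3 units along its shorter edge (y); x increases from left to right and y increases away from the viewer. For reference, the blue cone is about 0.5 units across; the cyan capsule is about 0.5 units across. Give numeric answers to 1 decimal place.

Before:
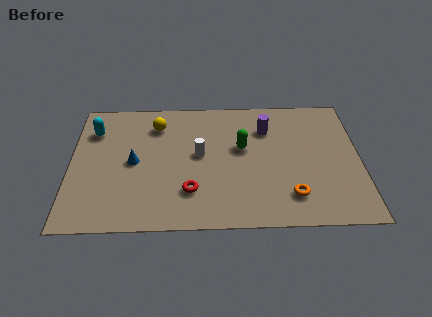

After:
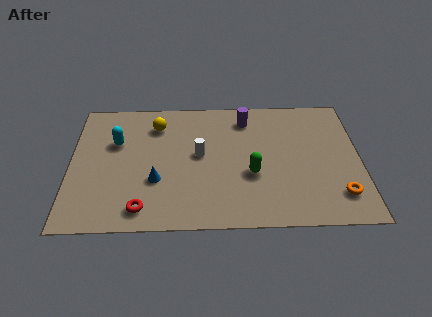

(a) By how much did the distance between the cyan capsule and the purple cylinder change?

-1.7

They were about 7.7 units apart before and 6.0 after — 1.7 units closer together.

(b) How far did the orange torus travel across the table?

2.1

The orange torus moved from about (9.7, 1.8) to (11.8, 1.8), a distance of √(2.1² + 0.0²) ≈ 2.1.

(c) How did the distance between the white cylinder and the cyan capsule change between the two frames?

-1.2

The distance was about 5.0 in the first image and 3.8 in the second, so they moved 1.2 units closer together.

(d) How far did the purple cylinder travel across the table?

1.1

The purple cylinder was near (8.7, 6.1) before and (7.8, 6.8) after, so it travelled √(0.9² + 0.7²) ≈ 1.1 units.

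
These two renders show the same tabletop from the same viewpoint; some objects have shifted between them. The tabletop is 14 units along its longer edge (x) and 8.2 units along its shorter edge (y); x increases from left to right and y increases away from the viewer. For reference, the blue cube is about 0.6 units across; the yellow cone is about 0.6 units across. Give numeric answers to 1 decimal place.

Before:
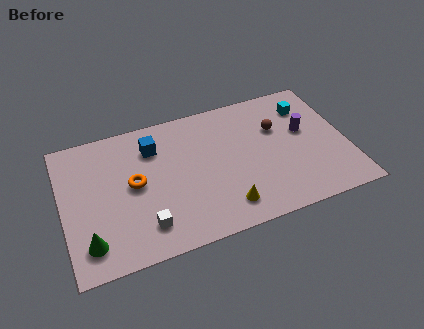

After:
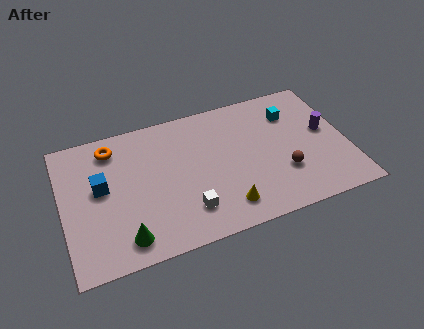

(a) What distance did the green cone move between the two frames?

1.7

From (1.1, 1.6) to (2.8, 1.3), the green cone covered √(1.7² + 0.3²) ≈ 1.7 units.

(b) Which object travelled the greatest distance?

the blue cube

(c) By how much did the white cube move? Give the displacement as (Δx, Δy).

(2.1, 0.2)

The white cube started near (3.8, 1.7) and ended near (5.9, 1.9).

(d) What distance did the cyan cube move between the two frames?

0.8

From (12.3, 6.3) to (11.5, 6.1), the cyan cube covered √(0.8² + 0.2²) ≈ 0.8 units.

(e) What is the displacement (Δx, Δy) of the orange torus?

(-0.9, 2.5)

The orange torus was at about (3.5, 4.3) and moved to about (2.6, 6.8).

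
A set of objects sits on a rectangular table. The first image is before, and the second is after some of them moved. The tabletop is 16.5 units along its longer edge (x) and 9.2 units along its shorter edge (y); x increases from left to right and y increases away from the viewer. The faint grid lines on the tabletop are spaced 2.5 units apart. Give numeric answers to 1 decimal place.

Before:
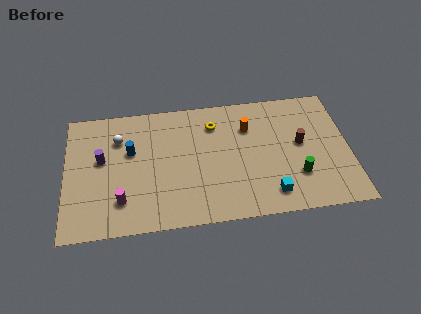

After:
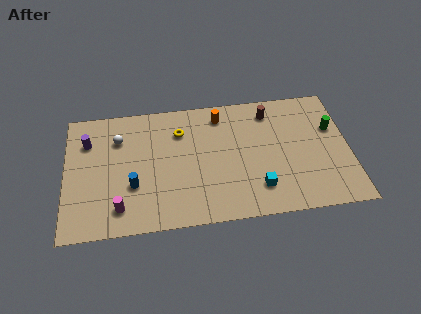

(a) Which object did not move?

the white sphere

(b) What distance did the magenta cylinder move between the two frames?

0.5

The magenta cylinder was near (3.2, 2.2) before and (3.1, 1.7) after, so it travelled √(0.1² + 0.5²) ≈ 0.5 units.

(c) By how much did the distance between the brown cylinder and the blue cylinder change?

-0.7

Before: roughly 9.9 units apart; after: 9.2. That's 0.7 units closer together.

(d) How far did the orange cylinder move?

1.9

The orange cylinder moved from about (10.7, 6.6) to (9.1, 7.7), a distance of √(1.6² + 1.1²) ≈ 1.9.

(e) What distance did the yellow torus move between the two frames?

2.0

The yellow torus was near (8.7, 7.1) before and (6.7, 6.8) after, so it travelled √(2.0² + 0.3²) ≈ 2.0 units.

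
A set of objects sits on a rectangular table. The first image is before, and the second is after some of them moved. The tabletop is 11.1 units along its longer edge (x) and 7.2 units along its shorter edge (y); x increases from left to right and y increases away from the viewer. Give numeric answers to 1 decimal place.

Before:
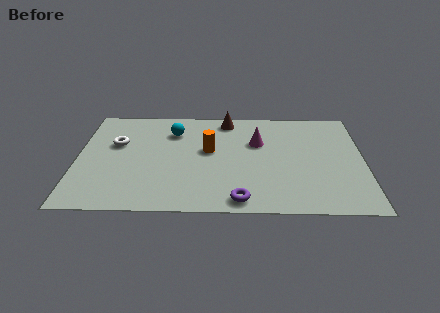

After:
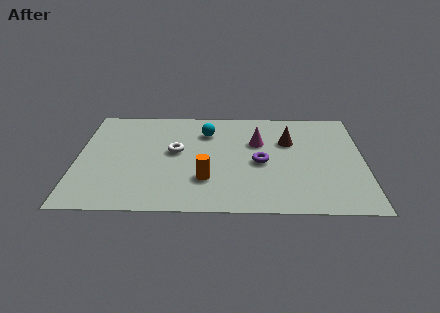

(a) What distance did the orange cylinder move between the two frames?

2.0

From (5.1, 4.1) to (5.0, 2.1), the orange cylinder covered √(0.1² + 2.0²) ≈ 2.0 units.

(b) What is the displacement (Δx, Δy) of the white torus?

(2.3, -0.5)

The white torus was at about (1.5, 4.5) and moved to about (3.8, 4.0).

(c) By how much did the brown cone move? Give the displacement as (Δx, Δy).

(2.4, -1.5)

The brown cone was at about (5.8, 6.3) and moved to about (8.2, 4.8).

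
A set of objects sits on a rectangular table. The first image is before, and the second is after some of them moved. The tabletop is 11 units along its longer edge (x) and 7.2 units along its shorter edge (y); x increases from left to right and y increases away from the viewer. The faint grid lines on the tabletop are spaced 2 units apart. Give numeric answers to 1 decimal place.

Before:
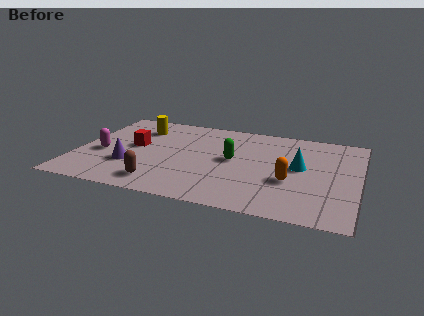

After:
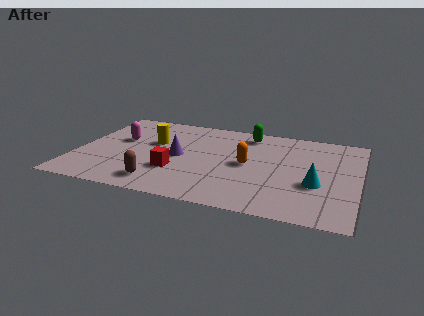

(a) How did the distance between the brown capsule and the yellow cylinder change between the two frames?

-1.2

Before: roughly 4.5 units apart; after: 3.3. That's 1.2 units closer together.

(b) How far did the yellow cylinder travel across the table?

1.3

The yellow cylinder moved from about (2.2, 5.5) to (2.9, 4.4), a distance of √(0.7² + 1.1²) ≈ 1.3.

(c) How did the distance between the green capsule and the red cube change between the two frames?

+0.6

Before: roughly 3.9 units apart; after: 4.5. That's 0.6 units further apart.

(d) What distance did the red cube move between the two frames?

2.4

The red cube moved from about (2.2, 3.9) to (4.0, 2.3), a distance of √(1.8² + 1.6²) ≈ 2.4.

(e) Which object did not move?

the brown capsule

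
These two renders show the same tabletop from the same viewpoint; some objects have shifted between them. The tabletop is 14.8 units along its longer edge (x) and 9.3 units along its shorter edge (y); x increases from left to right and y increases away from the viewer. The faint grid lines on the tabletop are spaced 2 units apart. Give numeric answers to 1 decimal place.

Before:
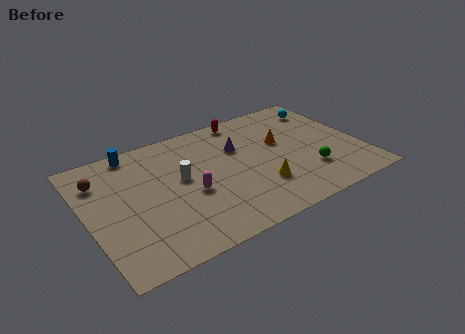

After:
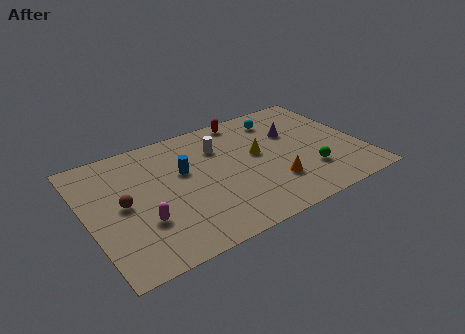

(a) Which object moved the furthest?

the blue cylinder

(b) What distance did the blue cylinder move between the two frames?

3.5

The blue cylinder moved from about (3.0, 8.4) to (5.3, 5.7), a distance of √(2.3² + 2.7²) ≈ 3.5.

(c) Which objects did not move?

the green sphere and the red capsule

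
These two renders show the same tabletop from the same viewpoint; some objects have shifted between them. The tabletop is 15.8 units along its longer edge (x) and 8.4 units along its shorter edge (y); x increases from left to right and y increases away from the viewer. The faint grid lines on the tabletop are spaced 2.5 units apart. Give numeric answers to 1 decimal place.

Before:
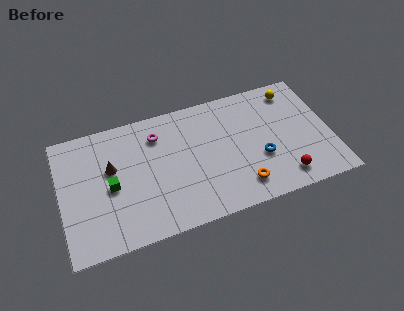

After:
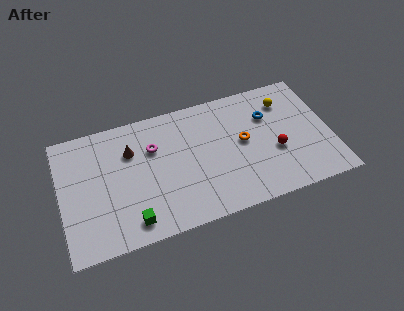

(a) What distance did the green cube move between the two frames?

2.8

From (2.9, 3.9) to (3.9, 1.3), the green cube covered √(1.0² + 2.6²) ≈ 2.8 units.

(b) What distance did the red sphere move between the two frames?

1.9

From (12.8, 1.4) to (12.5, 3.3), the red sphere covered √(0.3² + 1.9²) ≈ 1.9 units.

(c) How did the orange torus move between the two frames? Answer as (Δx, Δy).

(0.4, 2.9)

From the two frames, the orange torus sits at roughly (10.3, 1.6) before and (10.7, 4.5) after.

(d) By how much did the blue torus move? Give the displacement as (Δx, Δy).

(0.7, 2.7)

From the two frames, the blue torus sits at roughly (11.6, 3.1) before and (12.3, 5.8) after.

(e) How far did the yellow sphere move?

0.8

From (13.9, 7.1) to (13.4, 6.5), the yellow sphere covered √(0.5² + 0.6²) ≈ 0.8 units.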